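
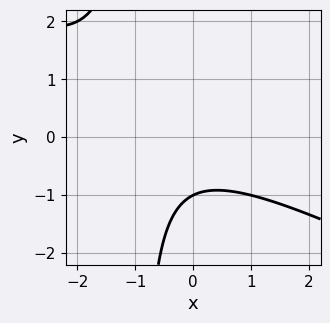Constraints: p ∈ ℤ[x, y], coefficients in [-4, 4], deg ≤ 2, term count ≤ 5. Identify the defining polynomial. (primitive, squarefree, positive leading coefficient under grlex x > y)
x^2 + 2*x*y + x + 2*y + 2

(a) deg p = 2. No degree-1 curve has this shape.
(b) Observable constraints: it meets the y-axis at y = -1 (among the integer gridlines); it misses every integer gridline on the x-axis.
(c) Putting this together gives p.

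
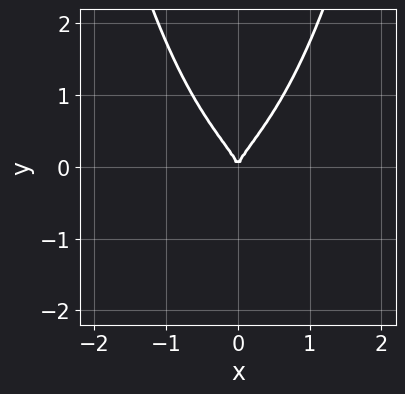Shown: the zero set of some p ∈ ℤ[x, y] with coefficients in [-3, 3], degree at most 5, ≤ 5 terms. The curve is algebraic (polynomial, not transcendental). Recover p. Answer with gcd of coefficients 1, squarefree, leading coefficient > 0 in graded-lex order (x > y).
2*x^2*y^2 + 2*x^2*y - 2*y^3 + x^2

First, degree: a generic line meets the curve in up to 4 points, so deg p = 4.
Then, symmetries: mirror symmetry x ↦ −x ⇒ only even powers of x.
Next, from the axis intercepts and sections: it meets the x-axis at x = 0 (among the integer gridlines); it meets the y-axis at y = 0 (among the integer gridlines).
Finally, together with the visible shape, these determine p as stated.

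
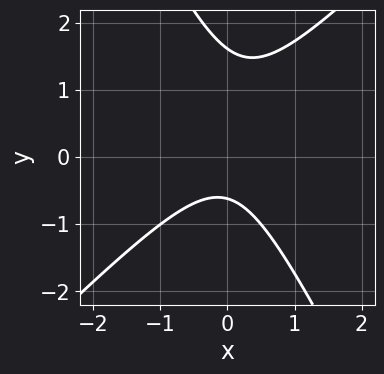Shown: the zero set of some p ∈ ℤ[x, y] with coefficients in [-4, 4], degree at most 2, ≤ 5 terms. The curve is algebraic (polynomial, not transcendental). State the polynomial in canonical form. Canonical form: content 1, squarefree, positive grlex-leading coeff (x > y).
2*x^2 - x*y - y^2 + y + 1

1. The degree is 2 — a generic line meets the curve in up to 2 points.
2. Checking where it meets the axes: no x-intercept at any integer in the box.
3. The integer polynomial consistent with all of this is the stated p.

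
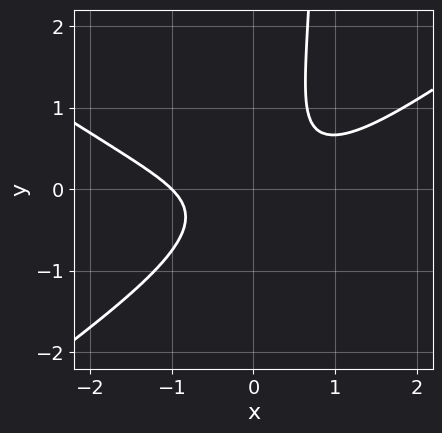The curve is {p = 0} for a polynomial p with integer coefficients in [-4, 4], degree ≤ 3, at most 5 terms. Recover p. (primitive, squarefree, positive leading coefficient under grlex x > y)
First, degree: no degree-2 curve has this shape, so deg p = 3.
Then, from the visible intercepts: one x-axis crossing is at x = -1; the curve avoids every integer y-axis point in the box.
Finally, assembling these constraints gives the stated polynomial.

x^3 - 2*x*y^2 - 3*x*y + 2*y^2 + 1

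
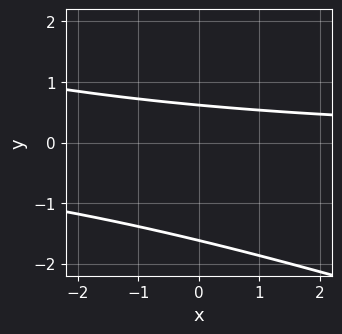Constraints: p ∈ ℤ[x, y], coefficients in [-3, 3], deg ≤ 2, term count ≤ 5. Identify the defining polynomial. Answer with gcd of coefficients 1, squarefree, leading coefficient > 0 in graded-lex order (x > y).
1. The degree is 2 — a generic line meets the curve in up to 2 points.
2. Reading off the gridlines: it misses every integer gridline on the x-axis.
3. Matching integer coefficients to the picture gives p.

x*y + 3*y^2 + 3*y - 3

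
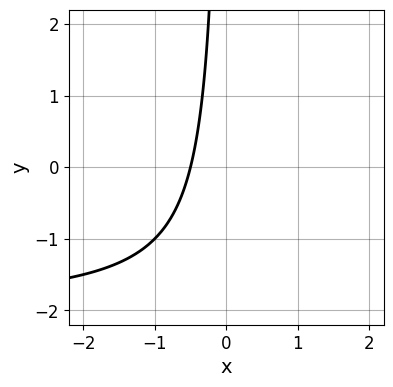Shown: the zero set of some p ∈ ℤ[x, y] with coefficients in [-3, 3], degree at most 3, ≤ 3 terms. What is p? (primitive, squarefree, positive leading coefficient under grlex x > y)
x*y + 2*x + 1

deg p = 2. A generic line meets the curve in up to 2 points.
Observable constraints: it misses every integer gridline on the y-axis.
Together with the visible shape, these determine p as stated.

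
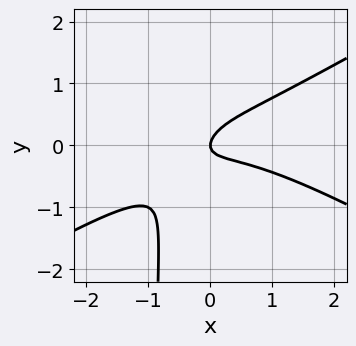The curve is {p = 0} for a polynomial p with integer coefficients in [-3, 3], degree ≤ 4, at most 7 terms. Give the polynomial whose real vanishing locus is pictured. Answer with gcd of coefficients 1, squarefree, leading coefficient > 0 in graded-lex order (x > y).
x^3 - 3*x*y^2 + 2*x*y - 3*y^2 + x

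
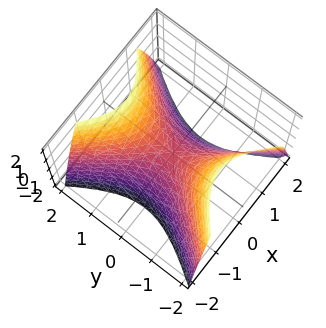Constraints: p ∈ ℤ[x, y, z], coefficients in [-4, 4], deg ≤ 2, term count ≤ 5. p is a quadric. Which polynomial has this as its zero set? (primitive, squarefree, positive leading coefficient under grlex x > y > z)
3*x^2 - 2*y^2 + 2*z

1. Degree: a hyperbolic paraboloid; a quadric, so deg p = 2.
2. Symmetries: mirror symmetry x ↦ −x ⇒ only even powers of x; mirror symmetry y ↦ −y ⇒ only even powers of y.
3. Reading off the gridlines: one z-axis crossing is at z = 0; it crosses the x-axis at the gridline x = 0; one y-axis crossing is at y = 0.
4. Putting this together gives p.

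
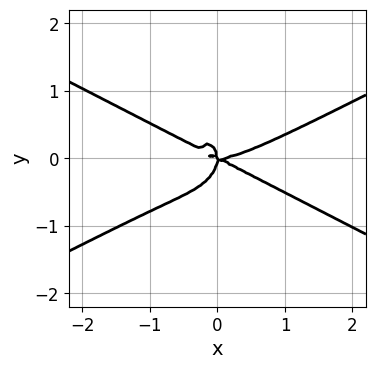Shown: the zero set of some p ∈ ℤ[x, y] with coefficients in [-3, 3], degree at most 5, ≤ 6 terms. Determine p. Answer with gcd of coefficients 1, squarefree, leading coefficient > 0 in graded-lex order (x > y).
x^4 - 3*x^2*y^2 - 3*y^4 - x^2*y - 2*x*y^2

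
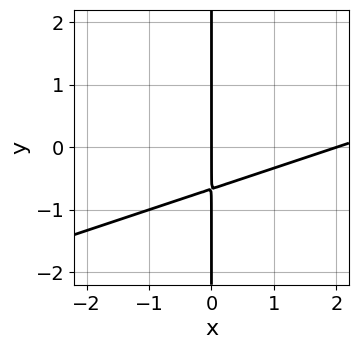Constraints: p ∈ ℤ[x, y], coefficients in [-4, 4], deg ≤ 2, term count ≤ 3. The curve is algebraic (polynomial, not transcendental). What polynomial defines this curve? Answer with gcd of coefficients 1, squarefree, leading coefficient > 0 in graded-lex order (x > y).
x^2 - 3*x*y - 2*x

(a) Degree: the shape is more complex than any degree-1 curve, so deg p = 2.
(b) From the axis intercepts and sections: the x-axis gridline crossings are at x ∈ {0, 2}; every point of the y-axis in the box is on the curve.
(c) Fitting integer coefficients to these (and the overall shape) gives p.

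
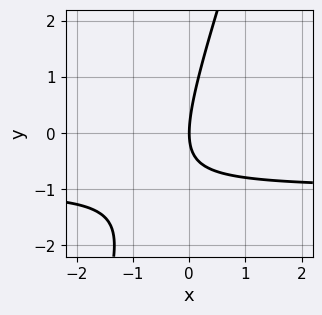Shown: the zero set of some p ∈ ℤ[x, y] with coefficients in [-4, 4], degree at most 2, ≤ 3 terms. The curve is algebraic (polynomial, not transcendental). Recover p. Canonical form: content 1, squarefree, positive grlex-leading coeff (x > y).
3*x*y - y^2 + 3*x

1. deg p = 2. A generic line meets the curve in up to 2 points.
2. From the visible intercepts: it crosses the x-axis at the gridline x = 0; it meets the y-axis at y = 0 (among the integer gridlines).
3. Assembling these constraints gives the stated polynomial.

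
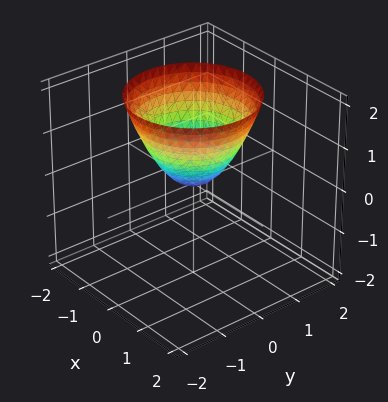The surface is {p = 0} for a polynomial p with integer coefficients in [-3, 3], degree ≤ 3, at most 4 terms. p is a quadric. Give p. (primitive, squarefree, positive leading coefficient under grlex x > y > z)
Degree: a paraboloid; a quadric, so deg p = 2.
Symmetry: every cross-section ⟂ z is a circle, so x, y appear only via x² + y².
Reading off the gridlines: a circular section at z = 1 has radius exactly 1; it crosses the y-axis at the gridline y = 0.
Matching integer coefficients to the picture gives p.

x^2 + y^2 - z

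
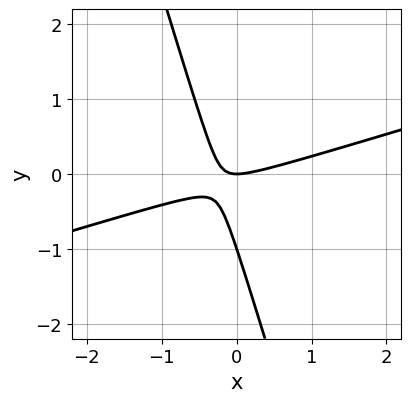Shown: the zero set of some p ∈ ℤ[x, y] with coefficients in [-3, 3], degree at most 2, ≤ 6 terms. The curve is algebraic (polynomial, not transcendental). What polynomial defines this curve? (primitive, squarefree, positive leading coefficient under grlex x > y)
First, degree: a generic line meets the curve in up to 2 points, so deg p = 2.
Next, observable constraints: among the integer gridlines, it crosses the y-axis at y ∈ {-1, 0}; it meets the x-axis at x = 0 (among the integer gridlines).
Finally, together with the visible shape, these determine p as stated.

x^2 - 3*x*y - y^2 - y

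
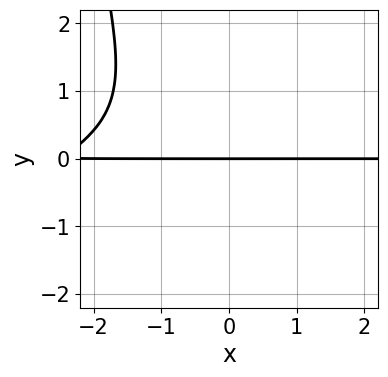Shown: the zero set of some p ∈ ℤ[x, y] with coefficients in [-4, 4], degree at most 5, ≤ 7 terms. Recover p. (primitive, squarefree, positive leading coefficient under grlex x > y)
x^3*y - 2*x^2*y^2 + 2*x^2*y + 2*y^3 + 3*y

First, deg p = 4. The shape is more complex than any degree-3 curve.
Then, checking where it meets the axes: it meets the y-axis at y = 0 (among the integer gridlines); every point of the x-axis in the box is on the curve.
Finally, the integer polynomial consistent with all of this is the stated p.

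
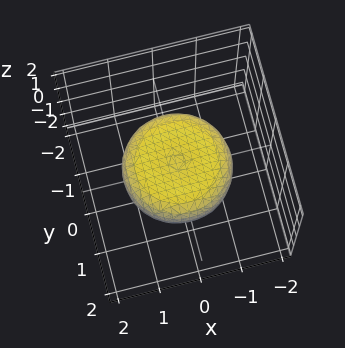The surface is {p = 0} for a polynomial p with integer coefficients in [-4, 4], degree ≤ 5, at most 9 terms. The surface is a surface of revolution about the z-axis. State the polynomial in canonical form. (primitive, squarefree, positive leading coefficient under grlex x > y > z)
First, deg p = 4.
Then, symmetries: rotational symmetry about the z-axis ⇒ p depends on x, y only through x² + y².
Then, from the visible intercepts: a circular section at z = 0 has radius between 1 and 2.
Finally, putting this together gives p.

x^4 + 2*x^2*y^2 + y^4 - x^2 - y^2 + 3*z^2 - 1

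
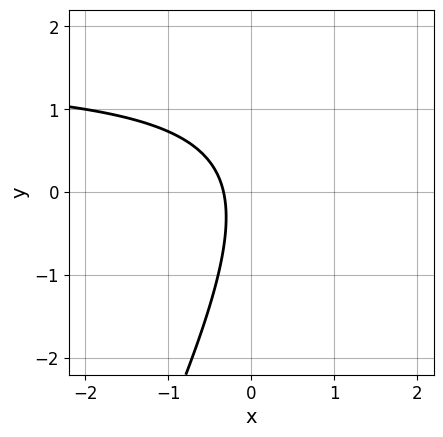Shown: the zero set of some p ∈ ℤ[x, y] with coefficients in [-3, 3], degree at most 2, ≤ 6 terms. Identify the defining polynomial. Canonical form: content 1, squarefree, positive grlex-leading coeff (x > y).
Degree: a generic line meets the curve in up to 2 points, so deg p = 2.
Checking where it meets the axes: no y-intercept at any integer in the box.
Solving for integer coefficients yields p as stated.

2*x*y - y^2 - 3*x - 1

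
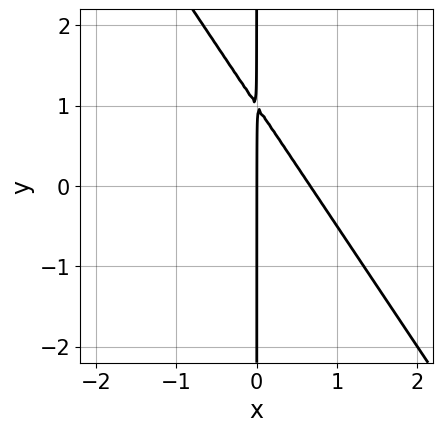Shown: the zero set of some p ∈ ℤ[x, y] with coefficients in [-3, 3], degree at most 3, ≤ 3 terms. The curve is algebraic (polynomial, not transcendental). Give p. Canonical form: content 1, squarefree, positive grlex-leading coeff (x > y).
First, deg p = 2. The shape is more complex than any degree-1 curve.
Next, observable constraints: the visible y-axis segment lies entirely on the curve; one x-axis crossing is at x = 0.
Finally, matching integer coefficients to the picture gives p.

3*x^2 + 2*x*y - 2*x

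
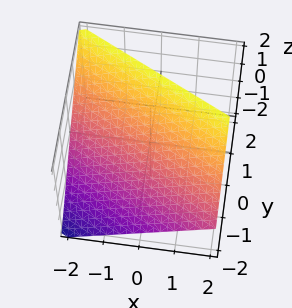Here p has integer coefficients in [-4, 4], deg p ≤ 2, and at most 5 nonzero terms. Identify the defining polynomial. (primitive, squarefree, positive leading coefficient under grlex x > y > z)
deg p = 1. Every cross-section is a straight line — this is a plane.
Observable constraints: one y-axis crossing is at y = -1; it meets the x-axis at x = -2 (among the integer gridlines).
Solving for integer coefficients yields p as stated. Check: (0, 0, 1) on the z-axis lies on the surface, and p(0, 0, 1) = 0. ✓

x + 2*y - 2*z + 2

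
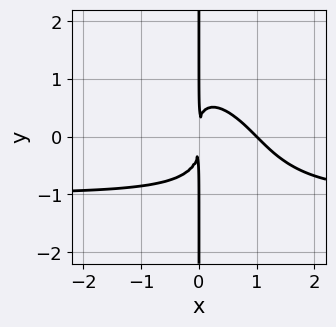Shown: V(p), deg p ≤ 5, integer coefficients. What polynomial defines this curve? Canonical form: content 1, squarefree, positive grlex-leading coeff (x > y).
3*x^3*y + 3*x^2*y^2 + 2*x*y^3 + 3*x^3 - 3*x^2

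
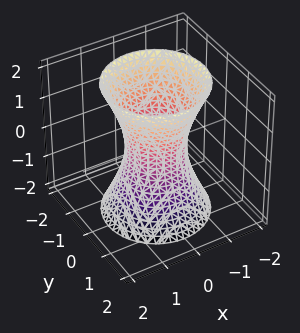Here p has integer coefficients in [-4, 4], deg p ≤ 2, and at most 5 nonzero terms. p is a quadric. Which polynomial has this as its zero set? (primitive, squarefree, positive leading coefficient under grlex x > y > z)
(a) The degree is 2 — an hourglass — one-sheet hyperboloid; a quadric.
(b) Symmetries: rotational symmetry about the z-axis ⇒ p depends on x, y only through x² + y²; the z ↦ −z reflection is a symmetry, so z appears only in even powers.
(c) From the visible intercepts: a circular section at z = -1 has radius exactly 1; it misses every integer gridline on the z-axis.
(d) Assembling these constraints gives the stated polynomial.

3*x^2 + 3*y^2 - z^2 - 2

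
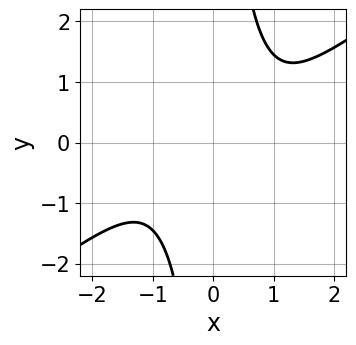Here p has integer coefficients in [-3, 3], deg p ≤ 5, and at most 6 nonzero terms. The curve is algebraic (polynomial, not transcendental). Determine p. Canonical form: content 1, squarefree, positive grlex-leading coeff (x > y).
First, deg p = 4.
Next, observable constraints: no x-intercept at any integer in the box; no y-intercept at any integer in the box.
Finally, together with the visible shape, these determine p as stated.

2*x^4 - 2*x^3*y - x^2*y^2 + 3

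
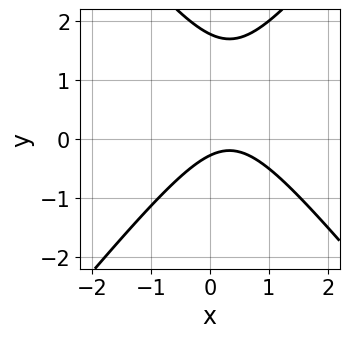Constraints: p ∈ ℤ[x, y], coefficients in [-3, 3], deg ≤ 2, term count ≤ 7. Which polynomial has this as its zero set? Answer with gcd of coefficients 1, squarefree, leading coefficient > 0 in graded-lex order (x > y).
3*x^2 - 2*y^2 - 2*x + 3*y + 1

First, the degree is 2 — the shape is more complex than any degree-1 curve.
Then, from the axis intercepts and sections: the curve avoids every integer x-axis point in the box.
Finally, assembling these constraints gives the stated polynomial.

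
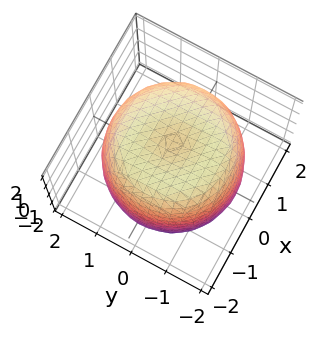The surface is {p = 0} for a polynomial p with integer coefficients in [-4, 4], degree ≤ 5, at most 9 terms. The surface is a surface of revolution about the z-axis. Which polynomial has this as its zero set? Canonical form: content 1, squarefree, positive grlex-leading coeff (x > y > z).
First, deg p = 4.
Next, symmetries: rotational symmetry about the z-axis ⇒ p depends on x, y only through x² + y².
Then, from the axis intercepts and sections: a circular section at z = 2 has radius exactly 1.
Finally, putting this together gives p.

x^4 + 2*x^2*y^2 + y^4 - 2*x^2 - 2*y^2 + z^2 - 3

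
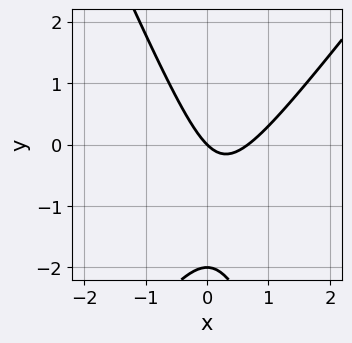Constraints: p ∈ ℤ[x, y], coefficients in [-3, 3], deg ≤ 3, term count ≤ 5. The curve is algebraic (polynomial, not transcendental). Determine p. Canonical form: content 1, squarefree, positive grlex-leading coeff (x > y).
3*x^2 - x*y - y^2 - 2*x - 2*y

First, degree: no degree-1 curve has this shape, so deg p = 2.
Then, from the visible intercepts: one x-axis crossing is at x = 0; among the integer gridlines, it crosses the y-axis at y ∈ {-2, 0}.
Finally, assembling these constraints gives the stated polynomial.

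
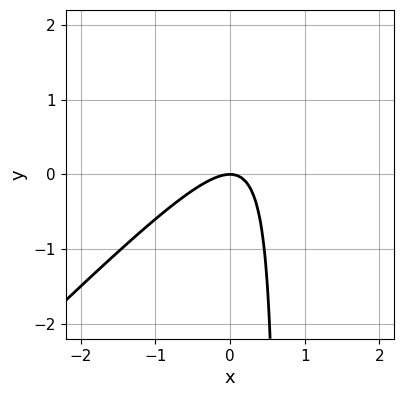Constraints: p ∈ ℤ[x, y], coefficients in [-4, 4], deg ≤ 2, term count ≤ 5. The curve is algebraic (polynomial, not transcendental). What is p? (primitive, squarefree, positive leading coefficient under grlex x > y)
3*x^2 - 3*x*y + 2*y

The degree is 2 — no degree-1 curve has this shape.
Observable constraints: it meets the x-axis at x = 0 (among the integer gridlines); it crosses the y-axis at the gridline y = 0.
Solving for integer coefficients yields p as stated.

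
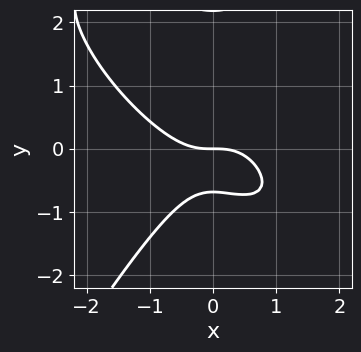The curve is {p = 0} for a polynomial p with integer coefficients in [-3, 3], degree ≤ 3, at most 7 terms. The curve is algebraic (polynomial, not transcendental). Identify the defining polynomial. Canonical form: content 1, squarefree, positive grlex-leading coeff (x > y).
(a) Degree: the shape is more complex than any degree-2 curve, so deg p = 3.
(b) Observable constraints: one x-axis crossing is at x = 0; one y-axis crossing is at y = 0.
(c) The integer polynomial consistent with all of this is the stated p.

3*x^3 + 3*x^2*y - 2*y^3 + 3*y^2 + 3*y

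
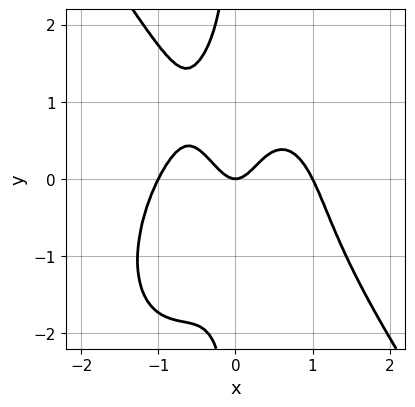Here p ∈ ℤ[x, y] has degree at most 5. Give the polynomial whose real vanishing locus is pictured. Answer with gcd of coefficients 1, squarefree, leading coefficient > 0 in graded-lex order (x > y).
3*x^4 + x*y^3 + 2*x^2*y - 3*x^2 + y

(a) deg p = 4. A generic line meets the curve in up to 4 points.
(b) Observable constraints: it crosses the y-axis at the gridline y = 0; the x-axis gridline crossings are at x ∈ {-1, 0, 1}.
(c) Together with the visible shape, these determine p as stated.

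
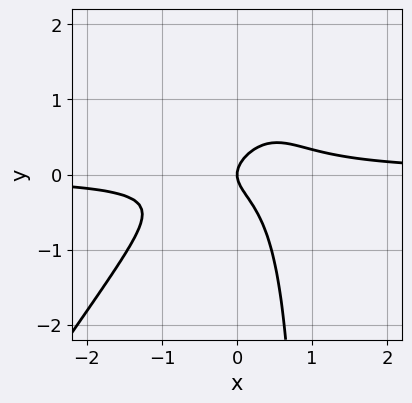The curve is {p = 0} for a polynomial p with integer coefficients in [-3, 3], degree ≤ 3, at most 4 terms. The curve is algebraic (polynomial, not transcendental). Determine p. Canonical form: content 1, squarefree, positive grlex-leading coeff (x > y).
3*x^2*y - 2*x*y^2 + 2*y^2 - x

First, degree: the shape is more complex than any degree-2 curve, so deg p = 3.
Then, reading off the gridlines: one x-axis crossing is at x = 0; one y-axis crossing is at y = 0.
Finally, the integer polynomial consistent with all of this is the stated p.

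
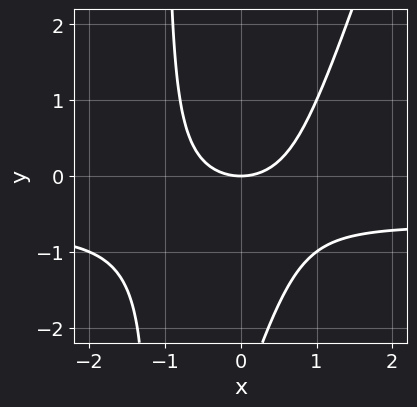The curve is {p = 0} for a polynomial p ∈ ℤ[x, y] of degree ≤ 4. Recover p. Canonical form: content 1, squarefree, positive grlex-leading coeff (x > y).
Degree: the shape is more complex than any degree-2 curve, so deg p = 3.
From the visible intercepts: it crosses the y-axis at the gridline y = 0; one x-axis crossing is at x = 0.
Together with the visible shape, these determine p as stated.

3*x^2*y - x*y^2 + 2*x^2 - y^2 - 3*y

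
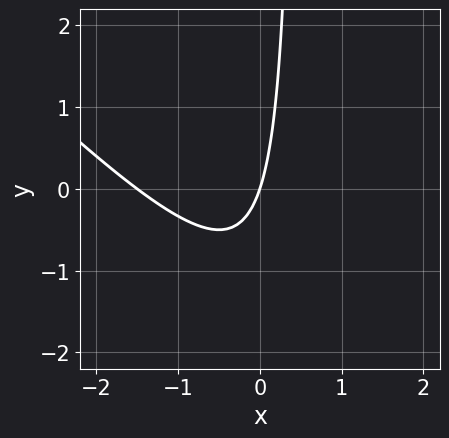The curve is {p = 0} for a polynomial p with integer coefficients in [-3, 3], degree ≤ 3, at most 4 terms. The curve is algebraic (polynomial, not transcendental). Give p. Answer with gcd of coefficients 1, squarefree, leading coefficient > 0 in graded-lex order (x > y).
Degree: a generic line meets the curve in up to 2 points, so deg p = 2.
From the axis intercepts and sections: it crosses the x-axis at the gridline x = 0; it meets the y-axis at y = 0 (among the integer gridlines).
Assembling these constraints gives the stated polynomial.

2*x^2 + 2*x*y + 3*x - y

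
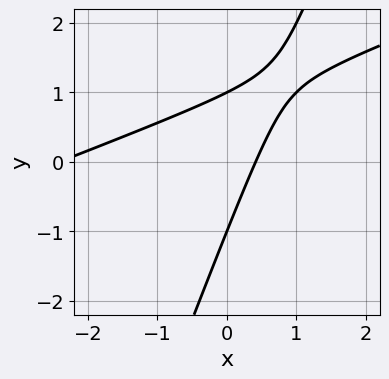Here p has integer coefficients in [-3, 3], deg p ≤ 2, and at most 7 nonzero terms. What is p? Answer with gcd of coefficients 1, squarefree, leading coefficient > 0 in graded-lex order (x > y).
x^2 - 3*x*y + y^2 + 2*x - 1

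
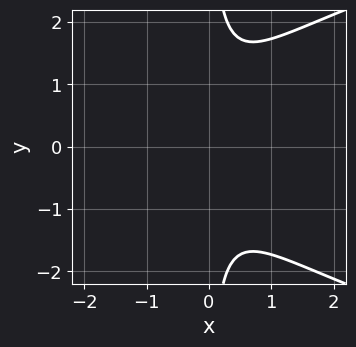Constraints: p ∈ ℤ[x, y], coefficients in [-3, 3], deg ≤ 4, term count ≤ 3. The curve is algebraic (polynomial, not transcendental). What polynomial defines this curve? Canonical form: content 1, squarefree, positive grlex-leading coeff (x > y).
The degree is 3 — a generic line meets the curve in up to 3 points.
Symmetries: mirror symmetry y ↦ −y ⇒ only even powers of y.
Against the integer gridlines: no y-intercept at any integer in the box; no x-intercept at any integer in the box.
Matching integer coefficients to the picture gives p.

x*y^2 - 2*x^2 - 1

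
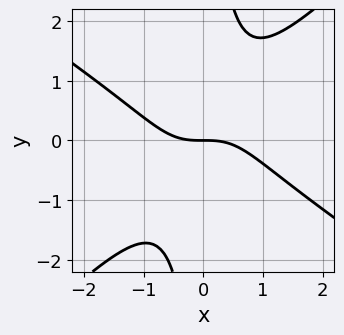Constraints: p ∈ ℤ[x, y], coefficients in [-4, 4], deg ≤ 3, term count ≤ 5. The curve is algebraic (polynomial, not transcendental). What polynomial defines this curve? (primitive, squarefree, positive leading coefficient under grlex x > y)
2*x^3 + x^2*y - 3*x*y^2 + 3*y

The degree is 3 — the shape is more complex than any degree-2 curve.
Reading off the gridlines: it meets the y-axis at y = 0 (among the integer gridlines); it crosses the x-axis at the gridline x = 0.
The integer polynomial consistent with all of this is the stated p.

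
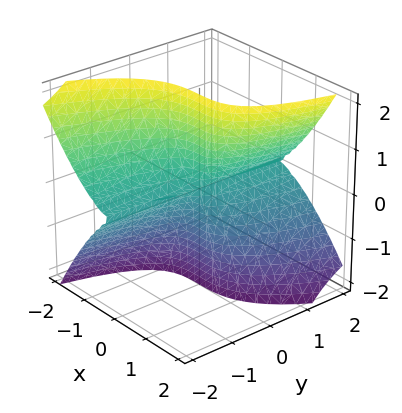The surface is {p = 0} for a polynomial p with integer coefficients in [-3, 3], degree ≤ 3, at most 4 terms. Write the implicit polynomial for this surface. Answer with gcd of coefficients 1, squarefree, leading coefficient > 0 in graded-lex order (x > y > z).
2*x^3 + x*y*z - 2*y*z^2

(a) The degree is 3 — no degree-2 surface has this shape.
(b) Against the integer gridlines: it meets the x-axis at x = 0 (among the integer gridlines); the visible y-axis segment lies entirely on the surface; the visible z-axis segment lies entirely on the surface.
(c) Together with the visible shape, these determine p as stated.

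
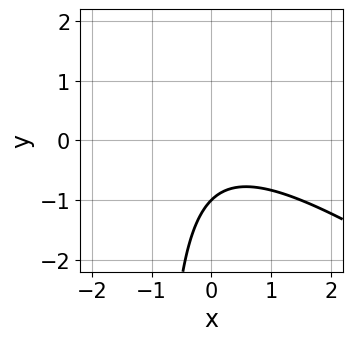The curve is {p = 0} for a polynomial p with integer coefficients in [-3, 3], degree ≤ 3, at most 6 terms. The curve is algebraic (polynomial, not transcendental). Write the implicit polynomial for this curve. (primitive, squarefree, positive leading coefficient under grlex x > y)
(a) Degree: a generic line meets the curve in up to 2 points, so deg p = 2.
(b) From the visible intercepts: one y-axis crossing is at y = -1; the curve avoids every integer x-axis point in the box.
(c) Together with the visible shape, these determine p as stated.

2*x^2 + 3*x*y + 3*y + 3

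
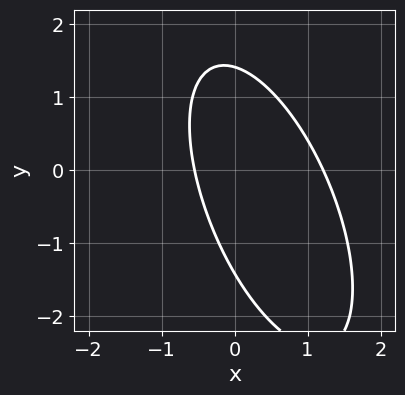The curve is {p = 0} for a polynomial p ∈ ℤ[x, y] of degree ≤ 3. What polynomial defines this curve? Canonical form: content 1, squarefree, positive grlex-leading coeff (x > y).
3*x^2 + 2*x*y + y^2 - 2*x - 2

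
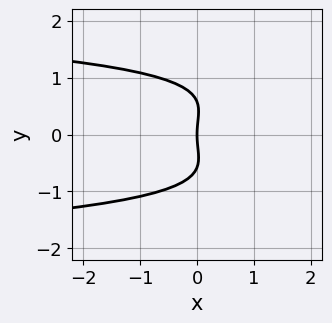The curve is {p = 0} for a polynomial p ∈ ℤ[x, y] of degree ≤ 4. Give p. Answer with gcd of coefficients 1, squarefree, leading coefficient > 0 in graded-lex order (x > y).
3*y^4 - y^2 + 3*x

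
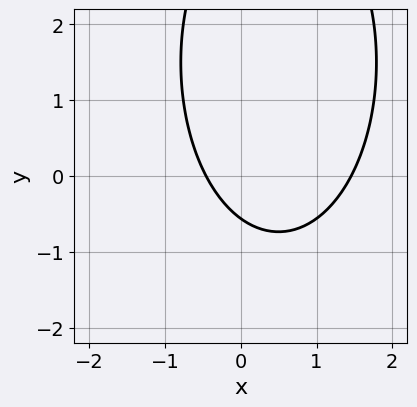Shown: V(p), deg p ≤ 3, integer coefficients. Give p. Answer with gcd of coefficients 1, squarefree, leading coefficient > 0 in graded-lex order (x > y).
1. The degree is 2 — a generic line meets the curve in up to 2 points.
2. Matching integer coefficients to the picture gives p.

3*x^2 + y^2 - 3*x - 3*y - 2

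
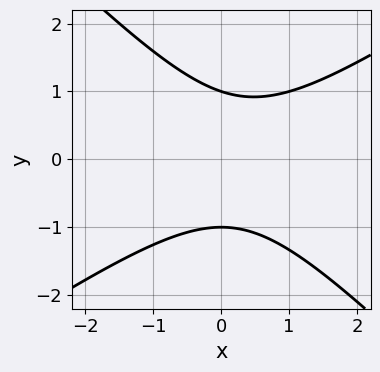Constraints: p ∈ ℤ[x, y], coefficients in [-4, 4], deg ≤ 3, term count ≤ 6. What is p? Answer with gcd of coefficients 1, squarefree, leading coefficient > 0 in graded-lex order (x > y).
2*x^2 - x*y - 3*y^2 - x + 3

First, the degree is 2 — the shape is more complex than any degree-1 curve.
Next, from the axis intercepts and sections: among the integer gridlines, it crosses the y-axis at y ∈ {-1, 1}; no x-intercept at any integer in the box.
Finally, these observations pin down the coefficients.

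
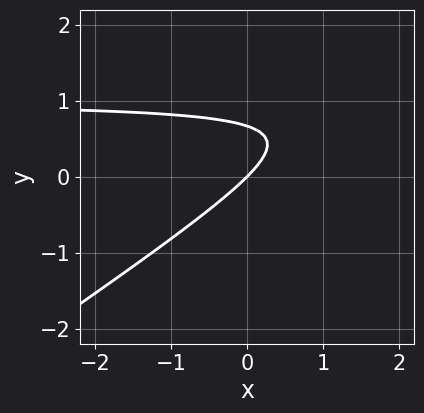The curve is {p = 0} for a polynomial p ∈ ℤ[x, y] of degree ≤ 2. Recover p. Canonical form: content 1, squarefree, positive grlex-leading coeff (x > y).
2*x*y - 3*y^2 - 2*x + 2*y

1. Degree: the shape is more complex than any degree-1 curve, so deg p = 2.
2. From the axis intercepts and sections: it crosses the y-axis at the gridline y = 0; one x-axis crossing is at x = 0.
3. Matching integer coefficients to the picture gives p.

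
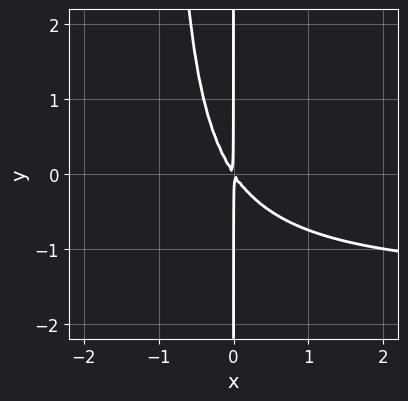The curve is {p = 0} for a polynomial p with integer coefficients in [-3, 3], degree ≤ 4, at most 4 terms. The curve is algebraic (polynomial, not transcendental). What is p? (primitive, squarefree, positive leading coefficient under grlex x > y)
deg p = 3. No degree-2 curve has this shape.
Against the integer gridlines: every point of the y-axis in the box is on the curve.
Putting this together gives p.

2*x^2*y + 3*x^2 + 2*x*y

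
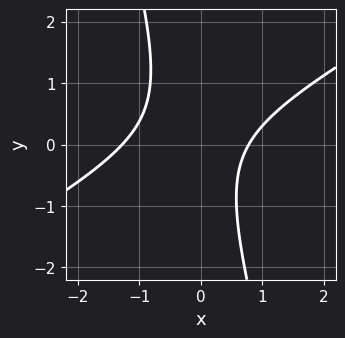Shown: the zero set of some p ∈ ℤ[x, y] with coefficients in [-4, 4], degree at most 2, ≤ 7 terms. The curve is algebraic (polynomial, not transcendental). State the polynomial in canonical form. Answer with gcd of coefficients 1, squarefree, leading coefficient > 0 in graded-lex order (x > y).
2*x^2 - 3*x*y - y^2 + x - 2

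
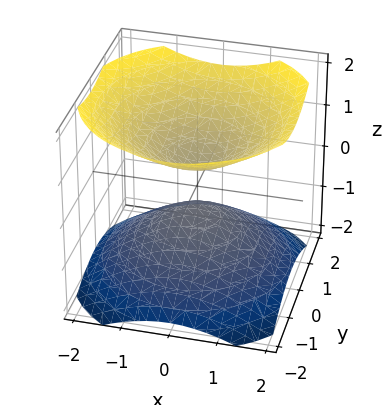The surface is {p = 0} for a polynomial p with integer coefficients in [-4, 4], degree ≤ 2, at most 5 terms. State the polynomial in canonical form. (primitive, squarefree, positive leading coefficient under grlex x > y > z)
2*x^2 + 2*y^2 - 3*z^2 + 1

1. There are 2 components.
2. The degree is 2 — two sheets facing apart; a quadric.
3. Symmetries: rotational symmetry about the z-axis ⇒ p depends on x, y only through x² + y²; it's symmetric under z → −z, forcing even powers of z.
4. Reading off the gridlines: the surface avoids every integer y-axis point in the box; a circular section at z = 1 has radius exactly 1; it misses every integer gridline on the x-axis.
5. Assembling these constraints gives the stated polynomial.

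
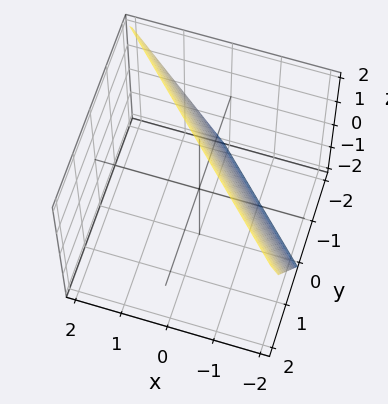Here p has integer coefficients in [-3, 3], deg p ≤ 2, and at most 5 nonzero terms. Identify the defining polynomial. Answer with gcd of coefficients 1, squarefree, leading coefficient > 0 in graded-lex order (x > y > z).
2*x + 2*y - z + 2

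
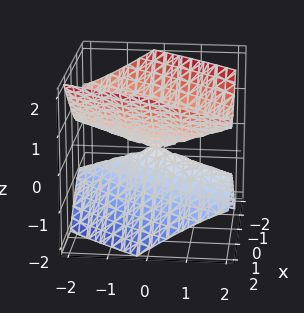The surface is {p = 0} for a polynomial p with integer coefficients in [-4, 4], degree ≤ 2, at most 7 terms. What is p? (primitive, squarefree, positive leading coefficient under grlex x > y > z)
3*x^2 - 3*x*y + y^2 + y*z - 3*z^2

Degree: no degree-1 surface has this shape, so deg p = 2.
Reading off the gridlines: one z-axis crossing is at z = 0; it crosses the x-axis at the gridline x = 0.
Matching integer coefficients to the picture gives p.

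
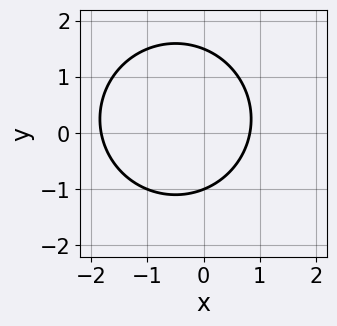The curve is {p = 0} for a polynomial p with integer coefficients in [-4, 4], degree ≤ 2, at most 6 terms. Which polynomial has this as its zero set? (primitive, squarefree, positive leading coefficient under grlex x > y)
2*x^2 + 2*y^2 + 2*x - y - 3

First, the degree is 2 — a generic line meets the curve in up to 2 points.
Next, checking where it meets the axes: one y-axis crossing is at y = -1.
Finally, assembling these constraints gives the stated polynomial.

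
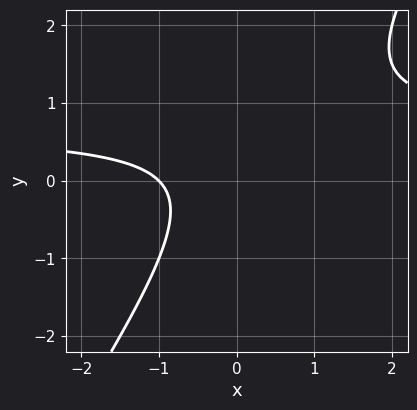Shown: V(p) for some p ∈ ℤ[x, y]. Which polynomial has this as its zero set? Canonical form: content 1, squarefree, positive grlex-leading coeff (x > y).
(a) deg p = 2. The shape is more complex than any degree-1 curve.
(b) From the axis intercepts and sections: it crosses the x-axis at the gridline x = -1; no y-intercept at any integer in the box.
(c) Matching integer coefficients to the picture gives p.

3*x*y - 2*y^2 - 2*x + y - 2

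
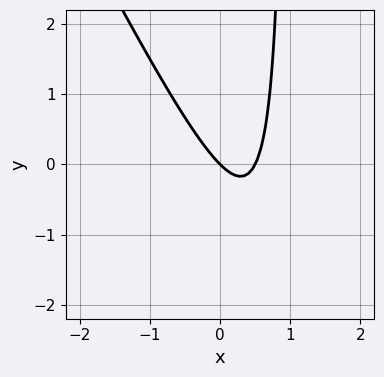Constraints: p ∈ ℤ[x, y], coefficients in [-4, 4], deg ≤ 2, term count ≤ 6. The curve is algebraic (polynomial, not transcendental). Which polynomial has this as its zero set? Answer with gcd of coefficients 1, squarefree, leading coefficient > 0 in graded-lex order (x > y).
2*x^2 + x*y - x - y

First, the degree is 2 — a generic line meets the curve in up to 2 points.
Then, from the visible intercepts: it crosses the y-axis at the gridline y = 0; it crosses the x-axis at the gridline x = 0.
Finally, together with the visible shape, these determine p as stated.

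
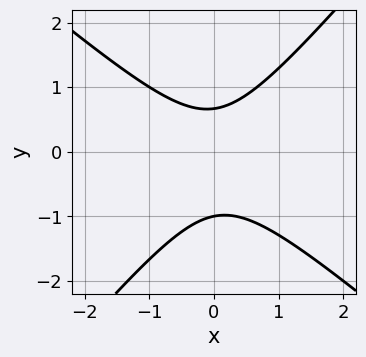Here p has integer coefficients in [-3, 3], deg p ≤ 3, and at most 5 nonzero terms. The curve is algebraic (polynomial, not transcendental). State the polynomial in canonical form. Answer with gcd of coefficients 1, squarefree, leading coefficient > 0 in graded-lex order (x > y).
3*x^2 + x*y - 3*y^2 - y + 2

1. Degree: no degree-1 curve has this shape, so deg p = 2.
2. Observable constraints: no x-intercept at any integer in the box; one y-axis crossing is at y = -1.
3. Solving for integer coefficients yields p as stated.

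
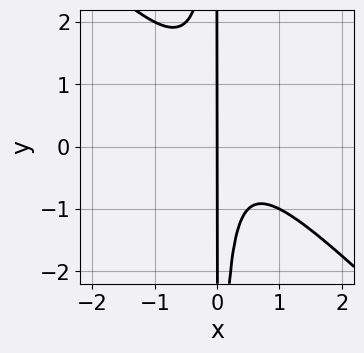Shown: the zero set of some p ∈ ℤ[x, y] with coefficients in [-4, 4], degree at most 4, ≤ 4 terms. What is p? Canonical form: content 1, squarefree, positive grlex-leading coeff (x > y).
2*x^3 + 2*x^2*y - x^2 + x

1. The degree is 3 — no degree-2 curve has this shape.
2. Checking where it meets the axes: it meets the x-axis at x = 0 (among the integer gridlines); every point of the y-axis in the box is on the curve.
3. Together with the visible shape, these determine p as stated.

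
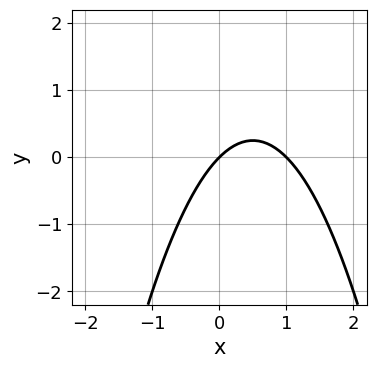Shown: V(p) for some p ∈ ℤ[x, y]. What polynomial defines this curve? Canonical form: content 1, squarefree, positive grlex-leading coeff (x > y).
x^2 - x + y

1. The degree is 2 — the shape is more complex than any degree-1 curve.
2. From the visible intercepts: one y-axis crossing is at y = 0; the x-axis gridline crossings are at x ∈ {0, 1}.
3. These observations pin down the coefficients.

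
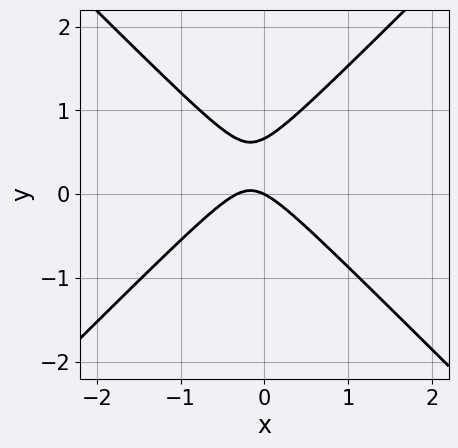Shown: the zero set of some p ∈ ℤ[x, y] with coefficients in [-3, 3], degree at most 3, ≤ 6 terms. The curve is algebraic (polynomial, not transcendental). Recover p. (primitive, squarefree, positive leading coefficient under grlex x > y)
3*x^2 - 3*y^2 + x + 2*y

1. The degree is 2 — no degree-1 curve has this shape.
2. Observable constraints: it crosses the y-axis at the gridline y = 0; it crosses the x-axis at the gridline x = 0.
3. Together with the visible shape, these determine p as stated.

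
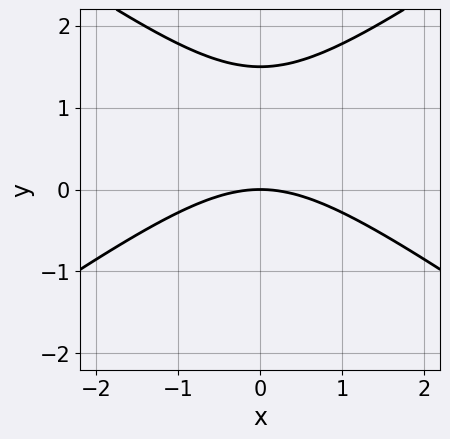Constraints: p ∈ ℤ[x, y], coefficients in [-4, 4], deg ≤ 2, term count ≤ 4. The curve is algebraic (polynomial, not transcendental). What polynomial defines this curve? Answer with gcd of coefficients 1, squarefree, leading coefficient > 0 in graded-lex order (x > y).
x^2 - 2*y^2 + 3*y

(a) deg p = 2.
(b) Symmetries: the x ↦ −x reflection is a symmetry, so x appears only in even powers.
(c) Against the integer gridlines: one y-axis crossing is at y = 0; it meets the x-axis at x = 0 (among the integer gridlines).
(d) Putting this together gives p.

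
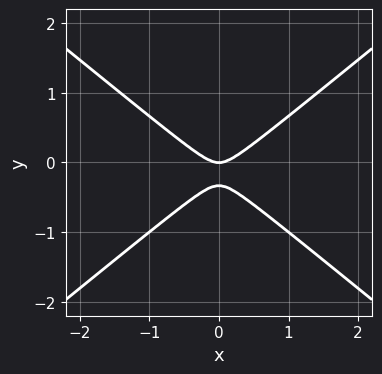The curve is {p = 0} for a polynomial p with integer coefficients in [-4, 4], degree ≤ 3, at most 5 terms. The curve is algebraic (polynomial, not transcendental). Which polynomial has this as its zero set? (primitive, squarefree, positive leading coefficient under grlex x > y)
2*x^2 - 3*y^2 - y

First, degree: no degree-1 curve has this shape, so deg p = 2.
Next, symmetries: mirror symmetry x ↦ −x ⇒ only even powers of x.
Next, checking where it meets the axes: it meets the x-axis at x = 0 (among the integer gridlines); one y-axis crossing is at y = 0.
Finally, assembling these constraints gives the stated polynomial.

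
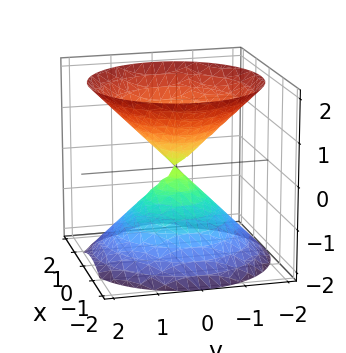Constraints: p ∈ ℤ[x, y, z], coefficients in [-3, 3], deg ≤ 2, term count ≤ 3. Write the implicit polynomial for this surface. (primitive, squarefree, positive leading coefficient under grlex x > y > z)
x^2 + y^2 - z^2

I count 2 distinct pieces. They look like related sheets of one shape, so recover p as a whole.
Degree: a double cone through the origin; a quadric, so deg p = 2.
Symmetries: every cross-section ⟂ z is a circle, so x, y appear only via x² + y²; it's symmetric under z → −z, forcing even powers of z.
Checking where it meets the axes: a circular section at z = -1 has radius exactly 1; one z-axis crossing is at z = 0.
Solving for integer coefficients yields p as stated.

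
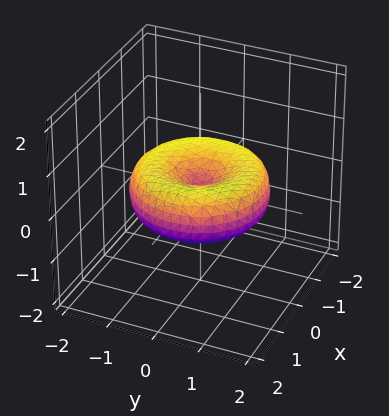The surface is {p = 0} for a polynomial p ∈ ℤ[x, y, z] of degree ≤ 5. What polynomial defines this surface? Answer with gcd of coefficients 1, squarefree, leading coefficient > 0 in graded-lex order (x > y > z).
First, degree: a generic line meets the surface in up to 4 points, so deg p = 4.
Next, by symmetry, the surface is invariant under rotation about z: p = q(x² + y², z).
Then, reading off the gridlines: it meets the x-axis at x = 0 (among the integer gridlines); it meets the y-axis at y = 0 (among the integer gridlines).
Finally, together with the visible shape, these determine p as stated.

x^4 + 2*x^2*y^2 + y^4 - 2*x^2 - 2*y^2 + 3*z^2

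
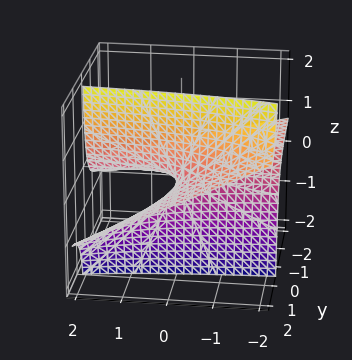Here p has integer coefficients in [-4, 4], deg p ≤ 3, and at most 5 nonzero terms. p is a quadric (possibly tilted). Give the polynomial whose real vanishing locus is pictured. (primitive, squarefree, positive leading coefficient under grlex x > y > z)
The degree is 2 — the shape is more complex than any degree-1 surface.
Observable constraints: it crosses the z-axis at the gridline z = 0; every point of the y-axis in the box is on the surface; the visible x-axis segment lies entirely on the surface.
The integer polynomial consistent with all of this is the stated p.

x*y + 3*y*z - 2*z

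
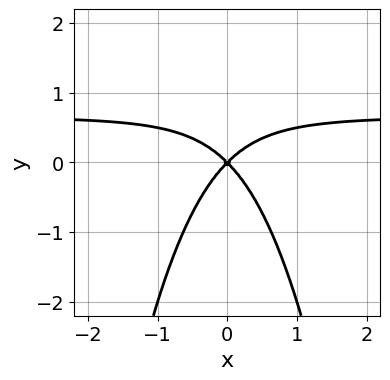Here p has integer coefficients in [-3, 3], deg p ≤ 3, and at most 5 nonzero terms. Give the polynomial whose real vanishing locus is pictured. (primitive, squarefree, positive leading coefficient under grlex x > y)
3*x^2*y - 2*x^2 + 2*y^2

(a) Degree: no degree-2 curve has this shape, so deg p = 3.
(b) Symmetries: the x ↦ −x reflection is a symmetry, so x appears only in even powers.
(c) From the visible intercepts: it meets the y-axis at y = 0 (among the integer gridlines); it meets the x-axis at x = 0 (among the integer gridlines).
(d) Together with the visible shape, these determine p as stated.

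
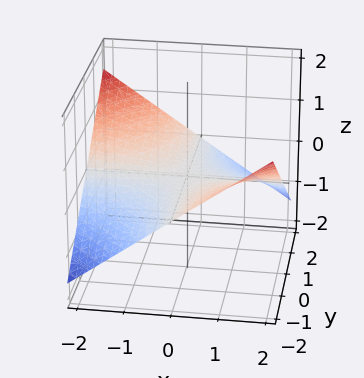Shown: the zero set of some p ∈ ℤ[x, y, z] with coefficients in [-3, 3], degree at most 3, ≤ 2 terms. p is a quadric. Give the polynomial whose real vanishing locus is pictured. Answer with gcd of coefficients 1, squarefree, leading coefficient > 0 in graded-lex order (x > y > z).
x*y + 3*z

(a) Degree: a saddle surface; a quadric, so deg p = 2.
(b) From the axis intercepts and sections: it meets the z-axis at z = 0 (among the integer gridlines); every point of the y-axis in the box is on the surface.
(c) Together with the visible shape, these determine p as stated. Check: (-1, 0, 0) on the x-axis lies on the surface, and p(-1, 0, 0) = 0. ✓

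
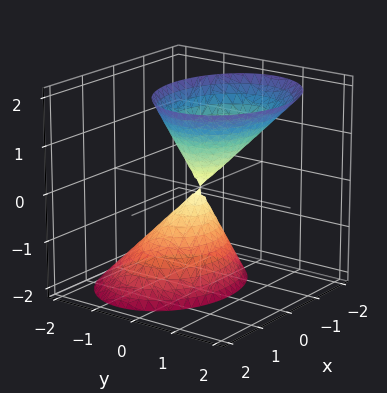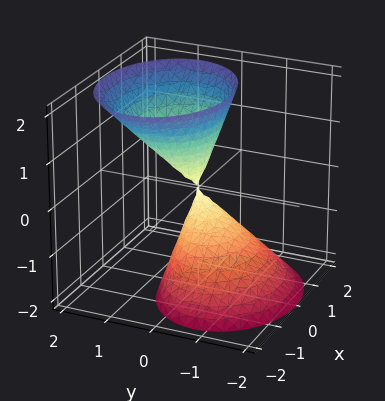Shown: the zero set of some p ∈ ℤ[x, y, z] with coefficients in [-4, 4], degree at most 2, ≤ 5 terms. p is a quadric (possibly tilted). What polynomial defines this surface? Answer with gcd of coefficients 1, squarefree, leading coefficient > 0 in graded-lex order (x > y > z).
1. There are 2 components.
2. Degree: a generic line meets the surface in up to 2 points, so deg p = 2.
3. Observable constraints: it meets the y-axis at y = 0 (among the integer gridlines); one x-axis crossing is at x = 0.
4. Together with the visible shape, these determine p as stated.

2*x^2 + 3*y^2 - 2*y*z - z^2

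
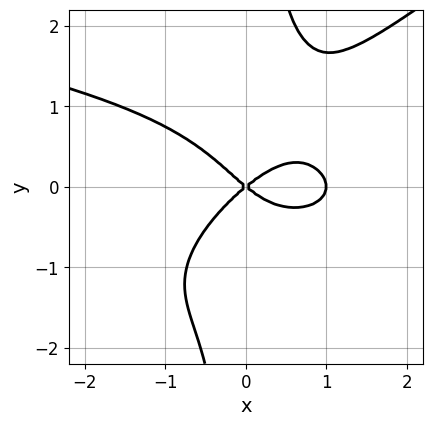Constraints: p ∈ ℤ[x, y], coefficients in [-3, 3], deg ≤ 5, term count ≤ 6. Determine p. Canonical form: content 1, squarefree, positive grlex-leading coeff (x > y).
(a) The degree is 4 — a generic line meets the curve in up to 4 points.
(b) Against the integer gridlines: among the integer gridlines, it crosses the x-axis at x ∈ {0, 1}; it meets the y-axis at y = 0 (among the integer gridlines).
(c) These observations pin down the coefficients.

2*x^2*y^2 - 3*x*y^3 + 2*x^3 - 2*x^2 + 3*y^2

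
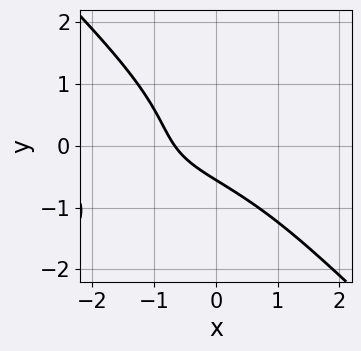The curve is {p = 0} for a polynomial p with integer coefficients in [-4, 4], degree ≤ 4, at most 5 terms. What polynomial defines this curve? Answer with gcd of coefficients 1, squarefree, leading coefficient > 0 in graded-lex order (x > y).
2*x^2*y - 2*y^3 - 3*x - 3*y - 2

1. Degree: the shape is more complex than any degree-2 curve, so deg p = 3.
2. Matching integer coefficients to the picture gives p.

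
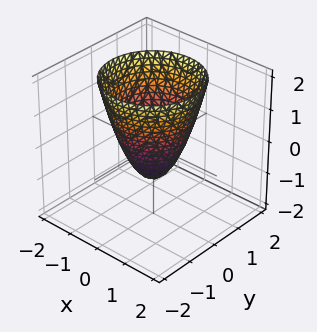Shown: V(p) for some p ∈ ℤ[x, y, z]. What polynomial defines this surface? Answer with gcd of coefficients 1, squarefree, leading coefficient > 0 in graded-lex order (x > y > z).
3*x^2 + 3*y^2 - 2*z - 2

(a) The degree is 2 — the shape is more complex than any degree-1 surface.
(b) Symmetries: every cross-section ⟂ z is a circle, so x, y appear only via x² + y².
(c) Against the integer gridlines: one z-axis crossing is at z = -1; a circular section at z = 1 has radius between 1 and 2.
(d) Assembling these constraints gives the stated polynomial.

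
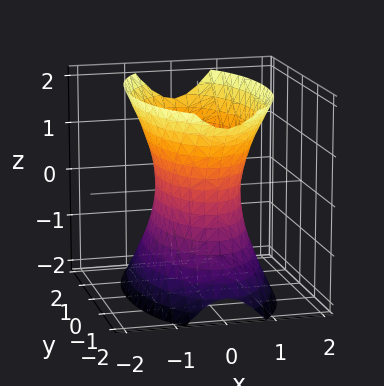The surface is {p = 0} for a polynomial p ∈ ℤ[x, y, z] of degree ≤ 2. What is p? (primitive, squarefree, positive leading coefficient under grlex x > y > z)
3*x^2 + y^2 - z^2 - 2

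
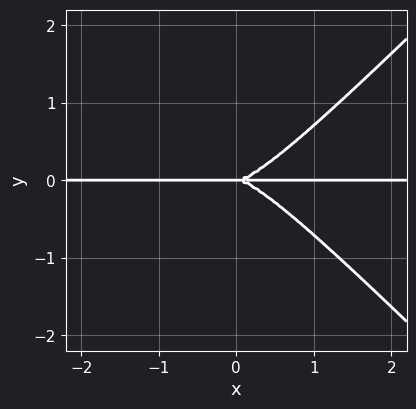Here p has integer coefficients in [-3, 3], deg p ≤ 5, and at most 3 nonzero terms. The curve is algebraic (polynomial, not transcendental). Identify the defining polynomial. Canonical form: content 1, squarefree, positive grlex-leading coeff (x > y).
1. Degree: the shape is more complex than any degree-3 curve, so deg p = 4.
2. Observable constraints: the visible x-axis segment lies entirely on the curve; it crosses the y-axis at the gridline y = 0.
3. Putting this together gives p.

x^3*y - x*y^3 - y^3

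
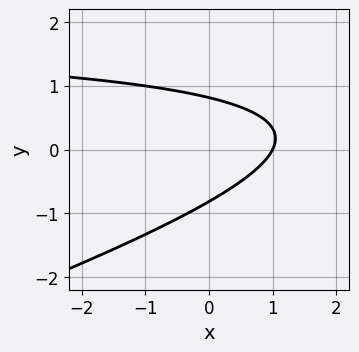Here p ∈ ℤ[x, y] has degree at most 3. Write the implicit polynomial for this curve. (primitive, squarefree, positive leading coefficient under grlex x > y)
x*y - 3*y^2 - 2*x + 2

deg p = 2. The shape is more complex than any degree-1 curve.
Observable constraints: it meets the x-axis at x = 1 (among the integer gridlines).
Assembling these constraints gives the stated polynomial.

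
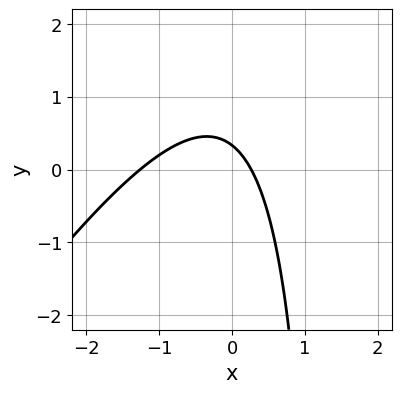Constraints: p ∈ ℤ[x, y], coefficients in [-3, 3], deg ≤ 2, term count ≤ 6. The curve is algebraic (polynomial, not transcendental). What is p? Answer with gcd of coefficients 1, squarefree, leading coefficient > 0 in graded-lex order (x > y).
3*x^2 - 2*x*y + 3*x + 3*y - 1

(a) deg p = 2. A generic line meets the curve in up to 2 points.
(b) Putting this together gives p.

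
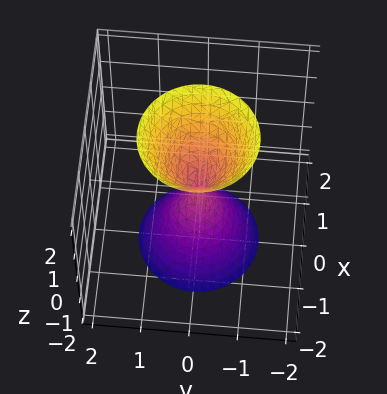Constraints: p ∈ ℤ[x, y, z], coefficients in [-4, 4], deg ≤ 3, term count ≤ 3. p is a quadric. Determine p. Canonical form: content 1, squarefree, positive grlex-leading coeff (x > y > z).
First, I count 2 distinct pieces. Treating them together as one polynomial.
Then, deg p = 2. Two nappes meeting at a single point; a quadric.
Then, symmetries: the z ↦ −z reflection is a symmetry, so z appears only in even powers; the surface is invariant under rotation about z: p = q(x² + y², z).
Next, reading off the gridlines: a circular section at z = 2 has radius between 1 and 2; it meets the x-axis at x = 0 (among the integer gridlines).
Finally, together with the visible shape, these determine p as stated.

3*x^2 + 3*y^2 - z^2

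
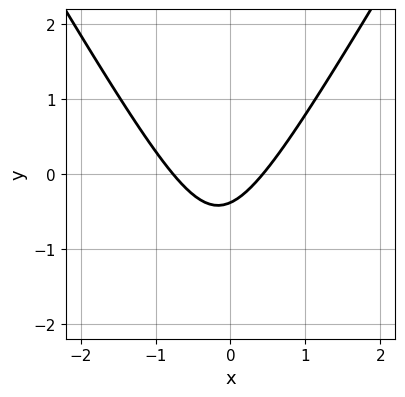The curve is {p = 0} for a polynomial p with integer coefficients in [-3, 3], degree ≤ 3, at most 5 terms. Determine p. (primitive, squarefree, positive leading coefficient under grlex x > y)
3*x^2 - y^2 + x - 3*y - 1

First, deg p = 2. No degree-1 curve has this shape.
Finally, solving for integer coefficients yields p as stated.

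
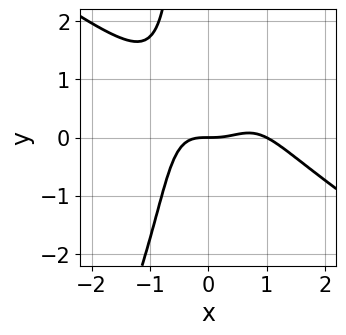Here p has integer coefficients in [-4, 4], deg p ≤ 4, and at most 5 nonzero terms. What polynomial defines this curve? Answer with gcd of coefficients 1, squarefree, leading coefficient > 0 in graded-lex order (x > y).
First, the degree is 4 — the shape is more complex than any degree-3 curve.
Next, reading off the gridlines: the x-axis gridline crossings are at x ∈ {0, 1}; it crosses the y-axis at the gridline y = 0.
Finally, the integer polynomial consistent with all of this is the stated p.

3*x^4 + 3*x^3*y - 2*x^2*y^2 - 3*x^3 + 3*y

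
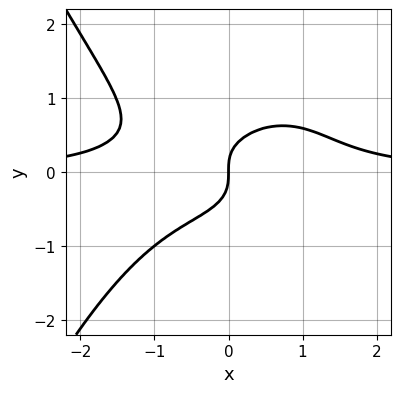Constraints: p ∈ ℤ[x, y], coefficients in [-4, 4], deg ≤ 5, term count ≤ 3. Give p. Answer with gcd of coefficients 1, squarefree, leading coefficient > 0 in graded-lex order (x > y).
First, degree: a generic line meets the curve in up to 4 points, so deg p = 4.
Next, observable constraints: it crosses the y-axis at the gridline y = 0; one x-axis crossing is at x = 0.
Finally, solving for integer coefficients yields p as stated.

x^3*y + 2*y^3 - x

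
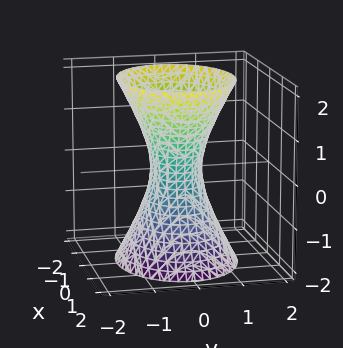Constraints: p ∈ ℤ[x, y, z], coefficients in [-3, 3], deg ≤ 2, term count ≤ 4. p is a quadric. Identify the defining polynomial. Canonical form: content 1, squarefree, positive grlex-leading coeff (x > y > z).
deg p = 2.
Symmetries: the y ↦ −y reflection is a symmetry, so y appears only in even powers; the z ↦ −z reflection is a symmetry, so z appears only in even powers; it's symmetric under x → −x, forcing even powers of x.
Against the integer gridlines: no z-intercept at any integer in the box.
Together with the visible shape, these determine p as stated.

2*x^2 + 3*y^2 - z^2 - 1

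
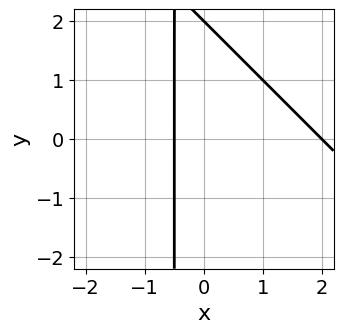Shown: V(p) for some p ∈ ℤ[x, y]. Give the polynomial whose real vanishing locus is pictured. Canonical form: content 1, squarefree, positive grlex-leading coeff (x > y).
2*x^2 + 2*x*y - 3*x + y - 2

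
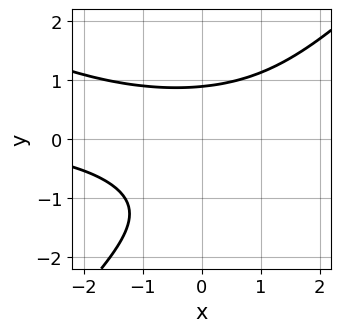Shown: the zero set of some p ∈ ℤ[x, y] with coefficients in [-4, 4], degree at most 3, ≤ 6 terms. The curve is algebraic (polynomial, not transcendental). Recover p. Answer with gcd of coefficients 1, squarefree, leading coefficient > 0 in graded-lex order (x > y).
x^2*y + x*y^2 - 2*y^3 - 2*y^2 + 3

1. deg p = 3.
2. Against the integer gridlines: no x-intercept at any integer in the box.
3. Together with the visible shape, these determine p as stated.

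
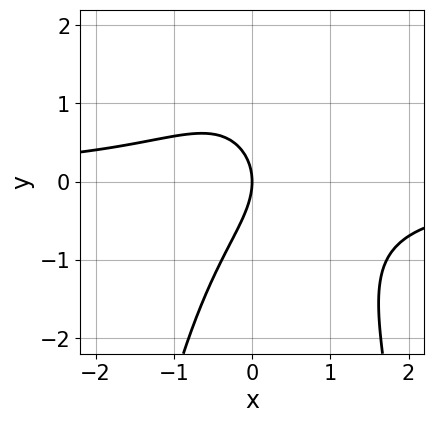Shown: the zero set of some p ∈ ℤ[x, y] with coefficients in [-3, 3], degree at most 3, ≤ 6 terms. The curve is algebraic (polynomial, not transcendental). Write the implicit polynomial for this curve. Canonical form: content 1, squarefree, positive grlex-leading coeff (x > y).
The degree is 3 — a generic line meets the curve in up to 3 points.
Reading off the gridlines: it crosses the x-axis at the gridline x = 0; one y-axis crossing is at y = 0.
Fitting integer coefficients to these (and the overall shape) gives p.

3*x^2*y - x*y + 2*y^2 + 3*x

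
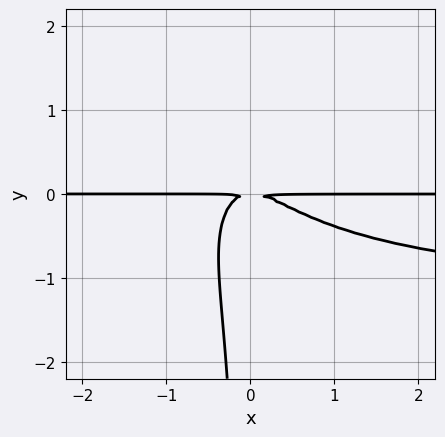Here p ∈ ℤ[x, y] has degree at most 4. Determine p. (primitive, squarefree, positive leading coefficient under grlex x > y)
First, deg p = 4. The shape is more complex than any degree-3 curve.
Then, from the axis intercepts and sections: the visible x-axis segment lies entirely on the curve.
Finally, the integer polynomial consistent with all of this is the stated p.

2*x^2*y^2 - 2*x*y^3 + 3*x^2*y + 3*x*y^2 + 2*y^2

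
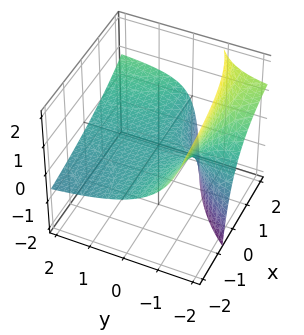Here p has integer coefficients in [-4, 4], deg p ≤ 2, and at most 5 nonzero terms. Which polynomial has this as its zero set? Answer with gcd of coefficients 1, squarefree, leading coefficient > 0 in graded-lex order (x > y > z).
x*y + x*z - 2*y*z - 3*z

The degree is 2 — no degree-1 surface has this shape.
Against the integer gridlines: the visible x-axis segment lies entirely on the surface; every point of the y-axis in the box is on the surface; one z-axis crossing is at z = 0.
Assembling these constraints gives the stated polynomial.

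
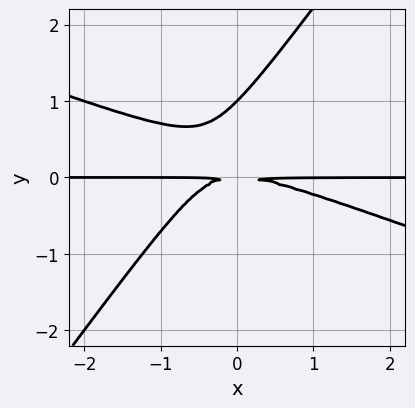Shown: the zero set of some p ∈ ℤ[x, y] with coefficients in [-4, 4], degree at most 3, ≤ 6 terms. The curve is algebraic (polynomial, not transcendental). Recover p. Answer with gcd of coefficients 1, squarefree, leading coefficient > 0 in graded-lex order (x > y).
x^2*y + 2*x*y^2 - 2*y^3 + 2*y^2

1. deg p = 3. The shape is more complex than any degree-2 curve.
2. Reading off the gridlines: it crosses the y-axis at the gridline y = 1; the visible x-axis segment lies entirely on the curve.
3. These observations pin down the coefficients.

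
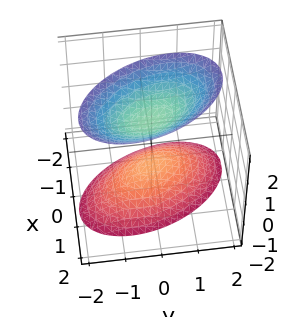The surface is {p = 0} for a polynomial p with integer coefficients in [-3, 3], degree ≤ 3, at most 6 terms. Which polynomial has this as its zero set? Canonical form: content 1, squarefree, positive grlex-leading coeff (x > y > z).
2*x^2 + x*y + y^2 - z^2 + 1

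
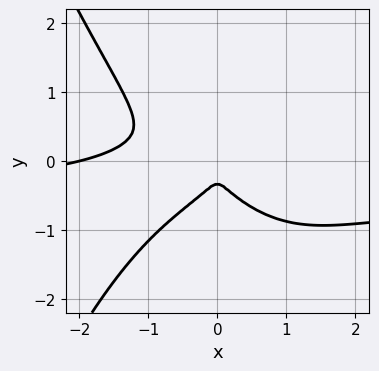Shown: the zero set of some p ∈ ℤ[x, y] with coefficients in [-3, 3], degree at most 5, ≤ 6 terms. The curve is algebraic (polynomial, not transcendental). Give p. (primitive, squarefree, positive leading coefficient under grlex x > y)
2*x^3*y + x^3 + 3*y^3 + 2*x^2 + y^2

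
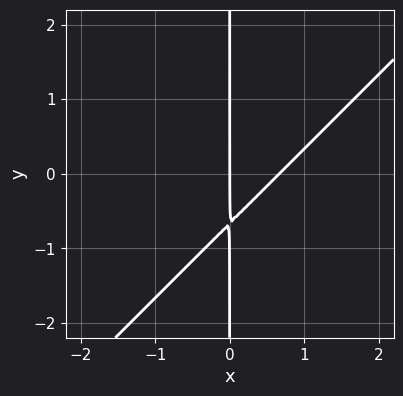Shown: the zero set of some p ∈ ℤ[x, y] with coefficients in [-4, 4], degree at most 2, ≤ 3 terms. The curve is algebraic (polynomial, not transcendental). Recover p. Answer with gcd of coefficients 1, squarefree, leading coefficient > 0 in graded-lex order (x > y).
3*x^2 - 3*x*y - 2*x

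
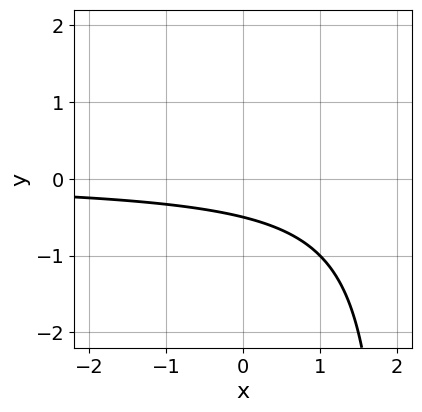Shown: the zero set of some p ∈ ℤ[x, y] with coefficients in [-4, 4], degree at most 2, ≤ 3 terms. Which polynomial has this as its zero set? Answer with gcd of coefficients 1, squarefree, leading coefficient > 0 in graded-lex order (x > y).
x*y - 2*y - 1

(a) deg p = 2.
(b) From the axis intercepts and sections: it misses every integer gridline on the x-axis.
(c) Solving for integer coefficients yields p as stated.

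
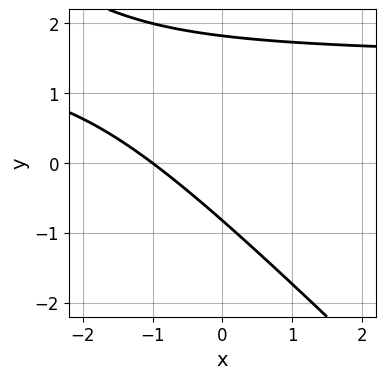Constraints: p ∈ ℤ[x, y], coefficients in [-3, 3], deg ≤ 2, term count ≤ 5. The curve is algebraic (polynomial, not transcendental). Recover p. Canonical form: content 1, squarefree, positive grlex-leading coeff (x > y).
2*x*y + 2*y^2 - 3*x - 2*y - 3

Degree: the shape is more complex than any degree-1 curve, so deg p = 2.
Checking where it meets the axes: it meets the x-axis at x = -1 (among the integer gridlines).
Assembling these constraints gives the stated polynomial.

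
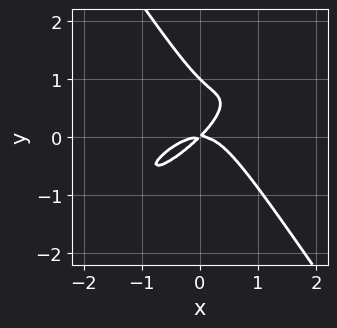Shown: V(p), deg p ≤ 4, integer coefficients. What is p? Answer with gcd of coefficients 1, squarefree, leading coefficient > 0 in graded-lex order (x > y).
1. deg p = 3. The shape is more complex than any degree-2 curve.
2. Reading off the gridlines: among the integer gridlines, it crosses the y-axis at y ∈ {0, 1}; it crosses the x-axis at the gridline x = 0.
3. Assembling these constraints gives the stated polynomial.

2*x^3 - 3*x^2*y + 2*y^3 + 2*x*y - 2*y^2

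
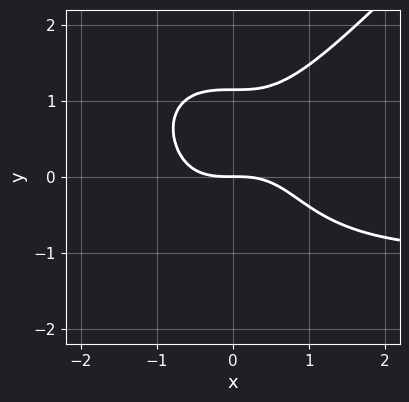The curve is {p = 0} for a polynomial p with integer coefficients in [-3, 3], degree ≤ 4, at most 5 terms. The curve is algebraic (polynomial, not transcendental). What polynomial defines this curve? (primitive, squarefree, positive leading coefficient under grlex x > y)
2*x^3*y - 2*y^4 + 2*x^3 + 3*y

(a) deg p = 4. The shape is more complex than any degree-3 curve.
(b) Checking where it meets the axes: one x-axis crossing is at x = 0; it crosses the y-axis at the gridline y = 0.
(c) Putting this together gives p.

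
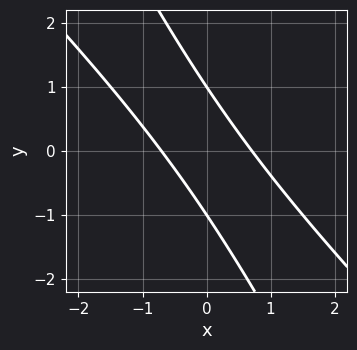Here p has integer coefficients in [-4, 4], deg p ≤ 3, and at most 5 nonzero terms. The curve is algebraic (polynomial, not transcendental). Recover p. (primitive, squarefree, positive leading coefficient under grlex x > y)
(a) The degree is 2 — no degree-1 curve has this shape.
(b) Against the integer gridlines: among the integer gridlines, it crosses the y-axis at y ∈ {-1, 1}.
(c) Solving for integer coefficients yields p as stated.

2*x^2 + 3*x*y + y^2 - 1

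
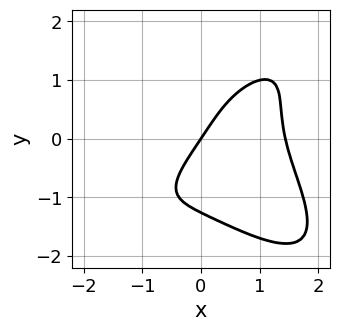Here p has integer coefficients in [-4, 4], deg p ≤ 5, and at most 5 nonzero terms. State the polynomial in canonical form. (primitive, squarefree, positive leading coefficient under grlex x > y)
x^4 - x^2*y^2 + y^4 - 3*x + 2*y

1. deg p = 4.
2. Reading off the gridlines: it meets the x-axis at x = 0 (among the integer gridlines); one y-axis crossing is at y = 0.
3. Fitting integer coefficients to these (and the overall shape) gives p.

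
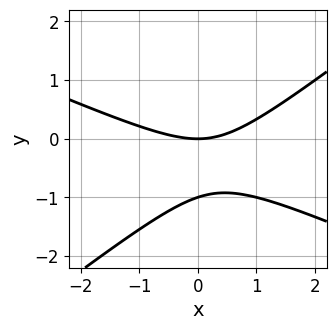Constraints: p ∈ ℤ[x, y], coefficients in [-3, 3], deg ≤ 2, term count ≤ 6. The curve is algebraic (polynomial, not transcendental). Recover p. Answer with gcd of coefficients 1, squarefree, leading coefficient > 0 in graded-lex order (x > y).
x^2 + x*y - 3*y^2 - 3*y

deg p = 2. A generic line meets the curve in up to 2 points.
Reading off the gridlines: the y-axis gridline crossings are at y ∈ {-1, 0}; it meets the x-axis at x = 0 (among the integer gridlines).
These observations pin down the coefficients.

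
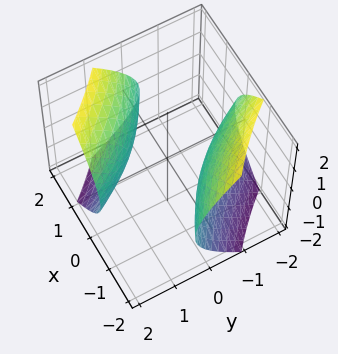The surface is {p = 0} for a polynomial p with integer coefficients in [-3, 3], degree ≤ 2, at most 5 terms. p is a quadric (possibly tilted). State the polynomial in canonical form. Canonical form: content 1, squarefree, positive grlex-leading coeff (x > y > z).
x^2 + 3*x*y + y^2 - 2*z^2 - 2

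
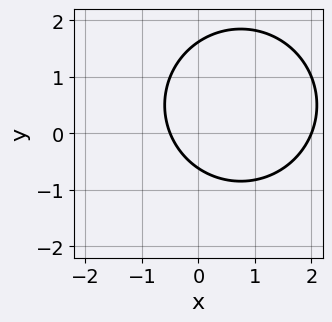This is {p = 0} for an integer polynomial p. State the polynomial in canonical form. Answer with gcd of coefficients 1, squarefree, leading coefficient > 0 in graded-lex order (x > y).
2*x^2 + 2*y^2 - 3*x - 2*y - 2

1. Degree: no degree-1 curve has this shape, so deg p = 2.
2. From the visible intercepts: it crosses the x-axis at the gridline x = 2.
3. Fitting integer coefficients to these (and the overall shape) gives p.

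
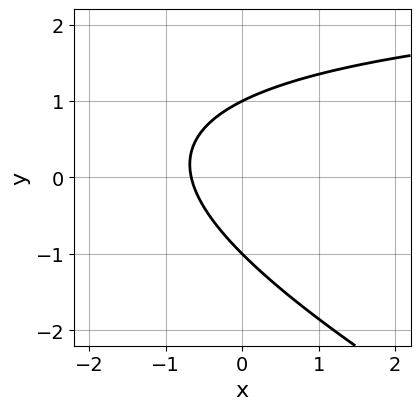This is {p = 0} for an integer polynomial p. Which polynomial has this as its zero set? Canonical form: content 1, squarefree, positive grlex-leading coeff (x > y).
The degree is 2 — no degree-1 curve has this shape.
From the axis intercepts and sections: among the integer gridlines, it crosses the y-axis at y ∈ {-1, 1}.
The integer polynomial consistent with all of this is the stated p.

x*y + 2*y^2 - 3*x - 2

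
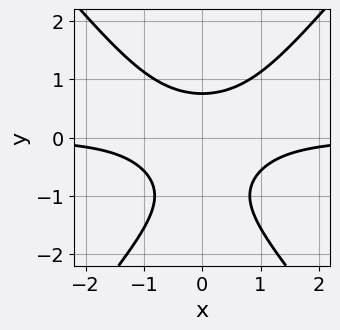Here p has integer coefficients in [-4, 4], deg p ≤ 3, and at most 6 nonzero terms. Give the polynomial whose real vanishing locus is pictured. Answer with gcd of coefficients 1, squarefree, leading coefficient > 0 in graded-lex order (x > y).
3*x^2*y - 2*y^3 - 2*y^2 + 2

1. Degree: a generic line meets the curve in up to 3 points, so deg p = 3.
2. Symmetries: mirror symmetry x ↦ −x ⇒ only even powers of x.
3. Reading off the gridlines: the curve avoids every integer x-axis point in the box.
4. These observations pin down the coefficients.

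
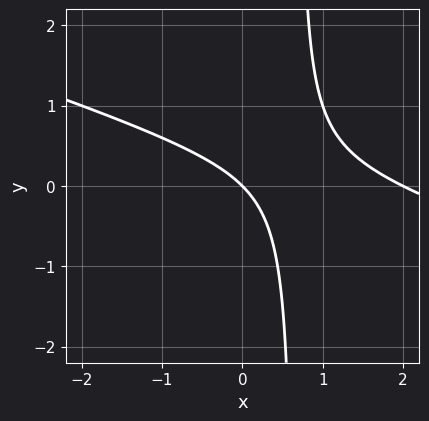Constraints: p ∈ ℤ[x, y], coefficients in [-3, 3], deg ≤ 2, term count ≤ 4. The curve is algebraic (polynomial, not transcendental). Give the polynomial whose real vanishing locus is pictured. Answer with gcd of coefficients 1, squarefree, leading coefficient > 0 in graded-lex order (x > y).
First, degree: no degree-1 curve has this shape, so deg p = 2.
Next, reading off the gridlines: the x-axis gridline crossings are at x ∈ {0, 2}; one y-axis crossing is at y = 0.
Finally, together with the visible shape, these determine p as stated.

x^2 + 3*x*y - 2*x - 2*y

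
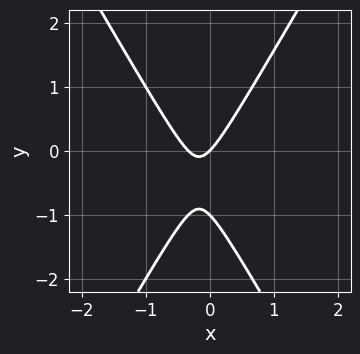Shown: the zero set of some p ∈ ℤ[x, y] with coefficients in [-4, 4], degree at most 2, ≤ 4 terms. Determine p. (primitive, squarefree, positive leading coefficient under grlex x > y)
3*x^2 - y^2 + x - y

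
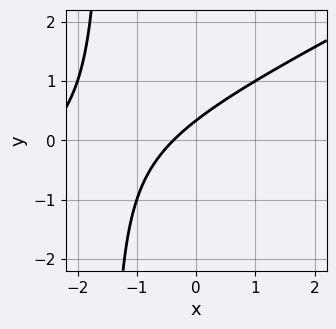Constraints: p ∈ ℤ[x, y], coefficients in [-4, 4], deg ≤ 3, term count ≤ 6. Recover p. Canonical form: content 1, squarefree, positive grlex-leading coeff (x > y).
x^2 - 2*x*y + 3*x - 3*y + 1

The degree is 2 — a generic line meets the curve in up to 2 points.
Solving for integer coefficients yields p as stated.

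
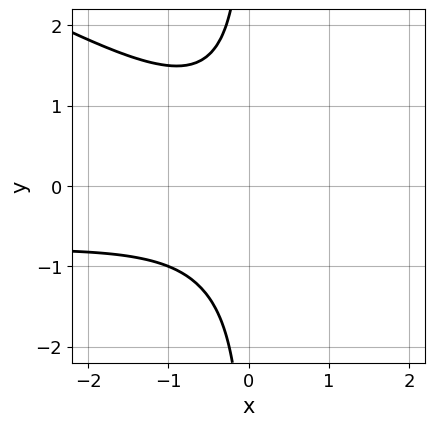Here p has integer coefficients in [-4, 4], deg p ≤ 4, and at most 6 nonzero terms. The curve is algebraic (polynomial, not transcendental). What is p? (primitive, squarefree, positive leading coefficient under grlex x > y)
x^2*y + 2*x*y^2 + x^2 + 2

The degree is 3 — the shape is more complex than any degree-2 curve.
From the axis intercepts and sections: it misses every integer gridline on the y-axis; it misses every integer gridline on the x-axis.
Matching integer coefficients to the picture gives p.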